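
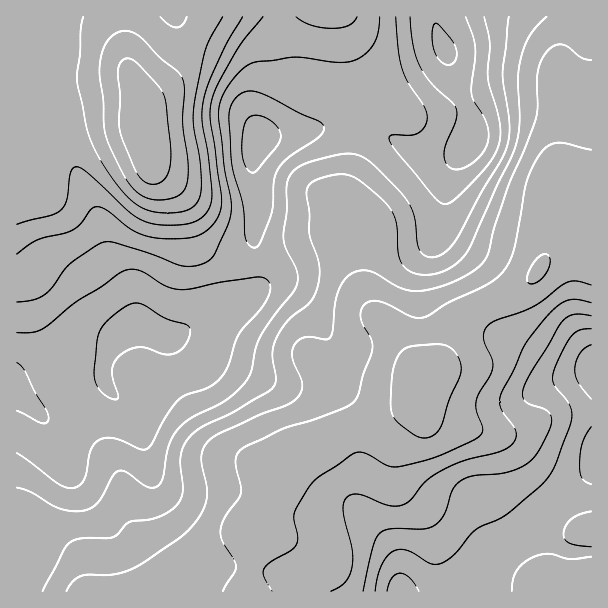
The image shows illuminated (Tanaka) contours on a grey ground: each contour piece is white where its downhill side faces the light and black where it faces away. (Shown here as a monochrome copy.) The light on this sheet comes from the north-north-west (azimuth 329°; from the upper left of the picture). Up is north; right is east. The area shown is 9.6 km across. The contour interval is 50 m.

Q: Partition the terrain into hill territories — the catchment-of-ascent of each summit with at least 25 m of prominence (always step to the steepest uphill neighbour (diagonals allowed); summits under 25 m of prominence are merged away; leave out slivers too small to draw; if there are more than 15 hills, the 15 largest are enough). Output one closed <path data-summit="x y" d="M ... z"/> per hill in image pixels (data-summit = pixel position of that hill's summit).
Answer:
<path data-summit="429 374" d="M360 122l-25 0-33 11-36 3-7 4-6 16 0 21 5 20-4 49 6 23-1 15-11 14-38 14-28 20-13 6 14 2 39 22 35 14 22 6 15-2 18-7 16-14 2-5-5 20 19 34 14 44-2 51 10 15 25 28 7 18 4 27 68 1 14-29 11-13 26-18 36-34 35-27 0-102-23-1-12-2-30-20-32-15-14-17-18-39-18-23-7-15 6-25 4-35 14-25-9 2-33-2-18-7-19-13z"/><path data-summit="144 134" d="M434 16l-417 0-1 376 25 23 16 0 23-12 24-19-1-19 3-11 10-18 10-8 9-3 33 13 14-6 28-20 14-6 15-4 9-4 8-8 4-12 0-9-6-23 4-49-5-20 0-21 8-18 41-5 33-11 25 0 11 4 31 19 18 7 33 2 11-4 8-12 0-16-16-38-10-33-8-18z"/><path data-summit="254 536" d="M135 325l-9 3-14 14-9 23 0 15 6 10 23 21 10 24 10 47 8 22 8 15 20 29 16 16 78 10 15 6 17 12 87 0-1-19-4-18-5-9-25-28-10-15 2-51-14-44-19-34 3-14-11 10-14 8-16 4-17-2-48-18-39-22-18-2-19-10z"/><path data-summit="539 270" d="M591 16l-157 1 4 16 8 18 10 33 16 38 0 16-15 20-9 19-4 35-6 21 1 9 24 33 18 39 14 17 32 15 21 15 21 7 23 0z"/><path data-summit="536 585" d="M591 472l-34 26-36 34-26 18-11 13-14 28 121 1z"/>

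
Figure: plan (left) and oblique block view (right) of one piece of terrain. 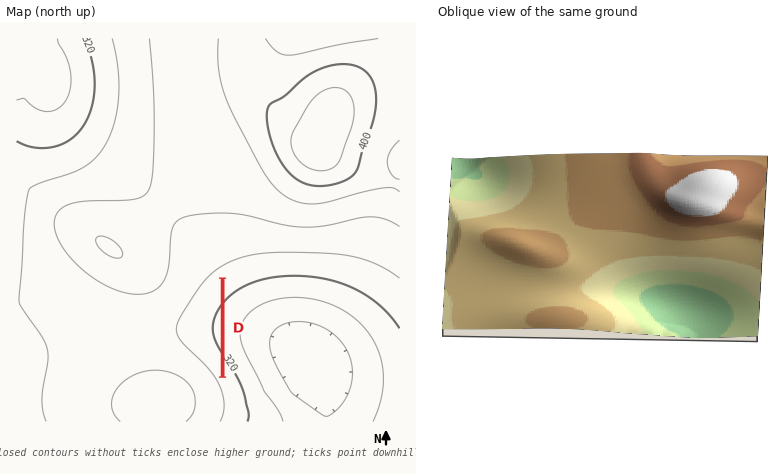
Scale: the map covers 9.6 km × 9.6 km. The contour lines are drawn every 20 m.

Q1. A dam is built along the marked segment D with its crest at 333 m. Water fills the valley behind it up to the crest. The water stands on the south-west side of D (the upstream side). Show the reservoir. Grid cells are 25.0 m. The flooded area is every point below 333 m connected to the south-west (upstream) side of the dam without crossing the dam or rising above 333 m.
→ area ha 104.7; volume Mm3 7.36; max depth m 18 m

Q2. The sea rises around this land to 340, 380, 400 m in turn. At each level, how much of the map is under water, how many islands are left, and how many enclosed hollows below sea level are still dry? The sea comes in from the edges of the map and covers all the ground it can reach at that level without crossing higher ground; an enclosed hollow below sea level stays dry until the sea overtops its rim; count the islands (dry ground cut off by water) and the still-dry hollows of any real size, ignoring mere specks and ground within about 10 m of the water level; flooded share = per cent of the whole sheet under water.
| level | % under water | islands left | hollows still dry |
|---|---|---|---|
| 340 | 34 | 0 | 0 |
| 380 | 83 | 0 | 0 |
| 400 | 93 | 1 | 0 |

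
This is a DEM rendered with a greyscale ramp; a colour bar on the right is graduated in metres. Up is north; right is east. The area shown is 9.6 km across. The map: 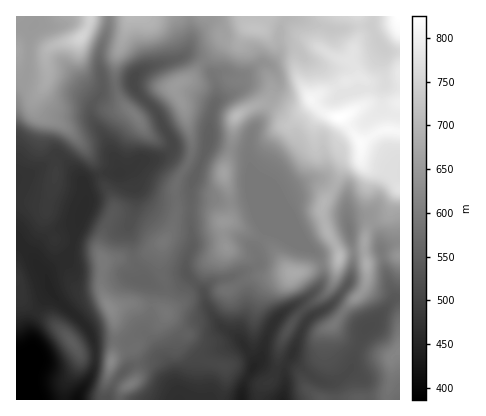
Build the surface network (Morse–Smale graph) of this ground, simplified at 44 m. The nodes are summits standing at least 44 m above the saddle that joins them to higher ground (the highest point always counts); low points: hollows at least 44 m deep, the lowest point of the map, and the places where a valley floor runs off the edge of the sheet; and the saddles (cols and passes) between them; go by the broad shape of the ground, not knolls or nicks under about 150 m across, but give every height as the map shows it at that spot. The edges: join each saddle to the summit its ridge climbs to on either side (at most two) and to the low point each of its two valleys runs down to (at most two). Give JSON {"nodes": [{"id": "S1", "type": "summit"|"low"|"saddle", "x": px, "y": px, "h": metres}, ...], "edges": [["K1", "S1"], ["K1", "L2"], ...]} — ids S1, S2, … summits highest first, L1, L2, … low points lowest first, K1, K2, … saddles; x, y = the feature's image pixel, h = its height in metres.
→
{"nodes": [
{"id": "S1", "type": "summit", "x": 398, "y": 16, "h": 825},
{"id": "S2", "type": "summit", "x": 340, "y": 118, "h": 824},
{"id": "S3", "type": "summit", "x": 82, "y": 38, "h": 752},
{"id": "S4", "type": "summit", "x": 340, "y": 258, "h": 708},
{"id": "S5", "type": "summit", "x": 132, "y": 16, "h": 704},
{"id": "S6", "type": "summit", "x": 368, "y": 278, "h": 662},
{"id": "S7", "type": "summit", "x": 110, "y": 308, "h": 624},
{"id": "S8", "type": "summit", "x": 72, "y": 342, "h": 547},
{"id": "L1", "type": "low", "x": 26, "y": 376, "h": 386},
{"id": "L2", "type": "low", "x": 242, "y": 400, "h": 433},
{"id": "K1", "type": "saddle", "x": 354, "y": 252, "h": 619},
{"id": "K2", "type": "saddle", "x": 360, "y": 280, "h": 618},
{"id": "K3", "type": "saddle", "x": 322, "y": 264, "h": 611},
{"id": "K4", "type": "saddle", "x": 382, "y": 256, "h": 601},
{"id": "K5", "type": "saddle", "x": 262, "y": 238, "h": 598},
{"id": "K6", "type": "saddle", "x": 190, "y": 208, "h": 559},
{"id": "K7", "type": "saddle", "x": 158, "y": 128, "h": 526},
{"id": "K8", "type": "saddle", "x": 96, "y": 356, "h": 464}],
"edges": [["K1", "S2"], ["K1", "L1"], ["K1", "L2"], ["K2", "S4"], ["K2", "S6"], ["K2", "L2"], ["K3", "S4"], ["K3", "L1"], ["K3", "L2"], ["K4", "S2"], ["K4", "L1"], ["K4", "L2"], ["K5", "S4"], ["K5", "L1"], ["K5", "L2"], ["K6", "S7"], ["K6", "L1"], ["K6", "L2"], ["K7", "S3"], ["K7", "S5"], ["K7", "L1"], ["K8", "S7"], ["K8", "S8"], ["K8", "L1"]]}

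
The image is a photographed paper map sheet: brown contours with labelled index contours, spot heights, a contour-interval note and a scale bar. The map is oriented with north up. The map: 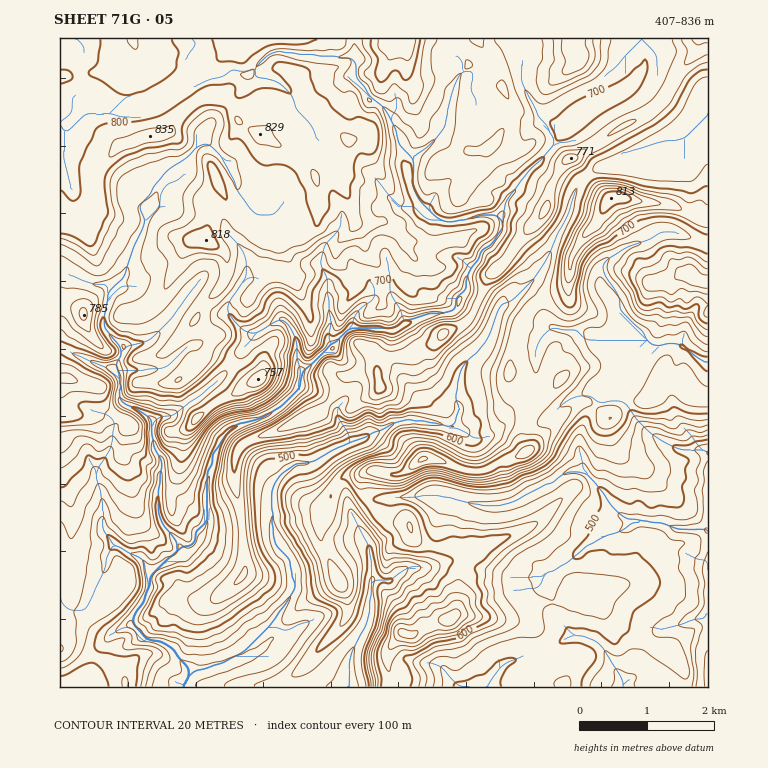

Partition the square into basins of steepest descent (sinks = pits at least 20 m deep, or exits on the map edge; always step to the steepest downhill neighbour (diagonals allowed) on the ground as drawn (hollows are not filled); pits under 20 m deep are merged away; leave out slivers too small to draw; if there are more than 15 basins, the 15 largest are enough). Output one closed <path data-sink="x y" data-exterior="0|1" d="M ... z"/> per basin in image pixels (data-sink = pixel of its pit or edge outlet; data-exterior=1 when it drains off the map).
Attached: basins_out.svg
<path data-sink="184 687" data-exterior="1" d="M697 38l-637 1 0 648 331 0 0-14-4-7 2-17 13-16 10 2 12-8 18-7 7 0 6-6 5-41 12-20-9-4-31-2-17-7-8-17-19-5-19-14-5-10 0-17 6-6 30 3 22-15 20 2 26 10 15 0 15-8 19-5 9-6-3-22 8-26-22-28 9-46 8-17 11-11 30-13 5-32 10-18 13-14 14-25-15-15-21-27 48-32 31-15 13-13 15-28 17-19z"/><path data-sink="706 641" data-exterior="0" d="M677 385l-17 0-6 9-7 6-20 2-17 17-19-16-13 0-7 4-44 45-19 9-10 2-15 8-15 0-26-10-20-2-22 15-13 0-9-3-8 0-5 3-1 20 5 10 19 14 19 5 8 17 17 7 31 2 9 4-12 20-5 41-6 6-7 0-18 7-12 8-10-2-13 16-2 17 4 7 1 14 170 0 1-2-24-39-5-15-17-10-21-2 16-3 25-13 13 0 29-10 14 1 6 6 5 12 11 11 37 24 22 10 9 11 3 19 22 0 0-288-11-2z"/><path data-sink="708 362" data-exterior="1" d="M623 197l-10 0-6 4-12 24-17 19-8 18 0 14-3 13-30 13-11 11-7 12-8 34-2 17 22 28-8 26 0 8 4 14 44-45 7-4 13 0 19 16 13-16 9-3 6 2 9-2 7-6 6-9 17 0 20 12 11 1 0-115-7-1-11-8 15-22 3-30-39-18-37-3z"/><path data-sink="708 114" data-exterior="1" d="M708 38l-10 1-1 12-17 19-15 28-13 13-31 15-48 32 21 27 16 14 13-2 9 4 37 3 32 15 7 1z"/><path data-sink="623 687" data-exterior="1" d="M581 593l-10 1-21 9-13 0-25 13-16 3 21 2 17 10 12 28 18 28 121 0-2-19-9-11-22-10-37-24-11-11-5-12-6-6z"/>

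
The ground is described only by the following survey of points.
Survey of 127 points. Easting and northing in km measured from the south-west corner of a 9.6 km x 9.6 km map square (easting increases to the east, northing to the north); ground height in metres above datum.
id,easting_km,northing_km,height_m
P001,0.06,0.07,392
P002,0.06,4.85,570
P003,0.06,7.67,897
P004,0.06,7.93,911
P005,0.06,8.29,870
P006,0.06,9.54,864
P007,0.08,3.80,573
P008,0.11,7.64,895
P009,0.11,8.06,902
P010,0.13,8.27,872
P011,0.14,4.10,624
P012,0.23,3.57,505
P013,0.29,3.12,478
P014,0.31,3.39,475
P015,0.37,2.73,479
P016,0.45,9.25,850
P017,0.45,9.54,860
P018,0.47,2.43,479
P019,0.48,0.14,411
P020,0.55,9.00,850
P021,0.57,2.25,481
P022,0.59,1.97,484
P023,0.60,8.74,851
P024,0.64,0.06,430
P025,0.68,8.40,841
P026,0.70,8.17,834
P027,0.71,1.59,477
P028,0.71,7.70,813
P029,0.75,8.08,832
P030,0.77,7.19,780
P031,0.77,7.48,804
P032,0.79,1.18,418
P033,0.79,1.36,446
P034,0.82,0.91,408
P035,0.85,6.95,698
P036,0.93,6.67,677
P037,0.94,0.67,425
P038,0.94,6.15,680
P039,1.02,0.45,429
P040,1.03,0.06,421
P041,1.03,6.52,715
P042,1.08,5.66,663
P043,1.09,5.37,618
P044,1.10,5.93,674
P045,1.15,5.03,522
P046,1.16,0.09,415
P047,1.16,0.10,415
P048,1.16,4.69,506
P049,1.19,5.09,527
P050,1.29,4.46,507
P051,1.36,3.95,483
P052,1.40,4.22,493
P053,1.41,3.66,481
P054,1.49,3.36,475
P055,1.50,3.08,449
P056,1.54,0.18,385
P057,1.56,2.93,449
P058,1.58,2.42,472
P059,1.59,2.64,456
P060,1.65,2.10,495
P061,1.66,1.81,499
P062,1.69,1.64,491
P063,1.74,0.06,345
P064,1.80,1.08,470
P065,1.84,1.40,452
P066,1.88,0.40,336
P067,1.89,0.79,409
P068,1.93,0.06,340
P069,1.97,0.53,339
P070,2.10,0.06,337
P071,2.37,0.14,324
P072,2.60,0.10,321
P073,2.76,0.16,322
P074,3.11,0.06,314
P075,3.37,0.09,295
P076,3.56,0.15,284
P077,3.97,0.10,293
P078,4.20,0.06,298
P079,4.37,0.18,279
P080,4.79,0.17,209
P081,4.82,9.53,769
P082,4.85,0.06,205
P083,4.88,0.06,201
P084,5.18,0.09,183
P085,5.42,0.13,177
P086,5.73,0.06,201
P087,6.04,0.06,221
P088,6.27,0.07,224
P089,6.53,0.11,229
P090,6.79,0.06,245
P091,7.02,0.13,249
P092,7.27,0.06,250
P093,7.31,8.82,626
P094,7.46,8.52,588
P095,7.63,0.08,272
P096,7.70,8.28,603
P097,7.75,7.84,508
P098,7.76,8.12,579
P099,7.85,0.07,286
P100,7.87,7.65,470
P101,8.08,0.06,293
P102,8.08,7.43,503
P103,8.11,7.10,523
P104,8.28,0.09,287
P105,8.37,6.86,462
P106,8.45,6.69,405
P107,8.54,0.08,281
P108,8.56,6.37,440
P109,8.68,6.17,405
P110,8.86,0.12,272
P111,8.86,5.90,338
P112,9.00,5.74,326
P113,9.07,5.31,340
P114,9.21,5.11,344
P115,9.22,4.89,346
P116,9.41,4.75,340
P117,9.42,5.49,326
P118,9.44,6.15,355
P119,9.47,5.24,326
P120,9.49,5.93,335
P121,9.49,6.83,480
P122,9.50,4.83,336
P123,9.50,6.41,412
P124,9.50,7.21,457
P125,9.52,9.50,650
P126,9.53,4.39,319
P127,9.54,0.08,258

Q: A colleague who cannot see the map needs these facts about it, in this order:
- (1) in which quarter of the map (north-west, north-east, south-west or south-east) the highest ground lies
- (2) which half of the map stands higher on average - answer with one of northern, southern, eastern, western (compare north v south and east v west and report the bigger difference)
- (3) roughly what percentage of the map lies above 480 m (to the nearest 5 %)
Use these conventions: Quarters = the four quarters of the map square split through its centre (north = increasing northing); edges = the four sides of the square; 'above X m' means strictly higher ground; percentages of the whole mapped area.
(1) Look to the north-west quarter for the highest ground.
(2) Taken as a whole, the northern half is higher than the southern.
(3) About 50 % of the map lies above 480 m.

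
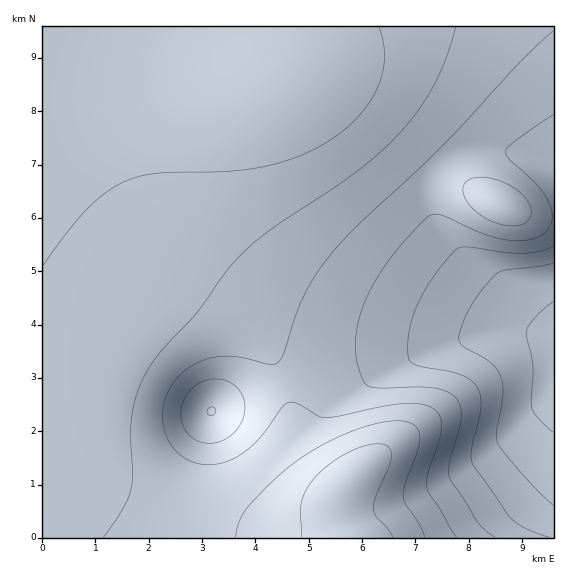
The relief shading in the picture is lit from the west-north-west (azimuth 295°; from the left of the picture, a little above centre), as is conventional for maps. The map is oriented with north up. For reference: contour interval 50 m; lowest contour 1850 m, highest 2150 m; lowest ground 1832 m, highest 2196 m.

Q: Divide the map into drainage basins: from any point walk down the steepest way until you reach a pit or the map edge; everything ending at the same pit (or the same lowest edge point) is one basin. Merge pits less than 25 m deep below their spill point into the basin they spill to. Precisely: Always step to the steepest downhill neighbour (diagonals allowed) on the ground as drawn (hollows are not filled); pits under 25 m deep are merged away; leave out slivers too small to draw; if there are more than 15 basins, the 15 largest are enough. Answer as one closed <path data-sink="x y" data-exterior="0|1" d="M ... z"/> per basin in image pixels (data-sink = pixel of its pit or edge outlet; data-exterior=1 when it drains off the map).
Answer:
<path data-sink="553 373" data-exterior="1" d="M279 26l-236 0-1 105 31 29 52 64 24 26 38 31 50 34 28 29 16 28 5 15 5 24 3 29 7 15 23 26 8 5 11 2-4 8-1 13 7 29 208 0 1-321-22-2-19-5-41-21-28-22-53-50-34-23-22-11-19-5-21-1-12 2z"/><path data-sink="212 411" data-exterior="0" d="M43 131l-1 318 10 9 55 35 38 18 24 8 103 19 72 0-6-29 1-13 4-8-11-2-8-5-23-26-7-15-3-29-5-24-5-15-16-28-28-29-50-34-38-31-24-26-52-64z"/><path data-sink="553 171" data-exterior="1" d="M553 26l-273 0 2 53 13-2 21 1 19 5 22 11 34 23 53 50 28 22 41 21 19 5 21 2z"/>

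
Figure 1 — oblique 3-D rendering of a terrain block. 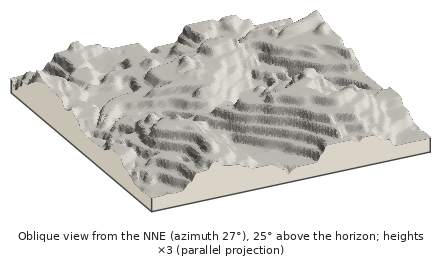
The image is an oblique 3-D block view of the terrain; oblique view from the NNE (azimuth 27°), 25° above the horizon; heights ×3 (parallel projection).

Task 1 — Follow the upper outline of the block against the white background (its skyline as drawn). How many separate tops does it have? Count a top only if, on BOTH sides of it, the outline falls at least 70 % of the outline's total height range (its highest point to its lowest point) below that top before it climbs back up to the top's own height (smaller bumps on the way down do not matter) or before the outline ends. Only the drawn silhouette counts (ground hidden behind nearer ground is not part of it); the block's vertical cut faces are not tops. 0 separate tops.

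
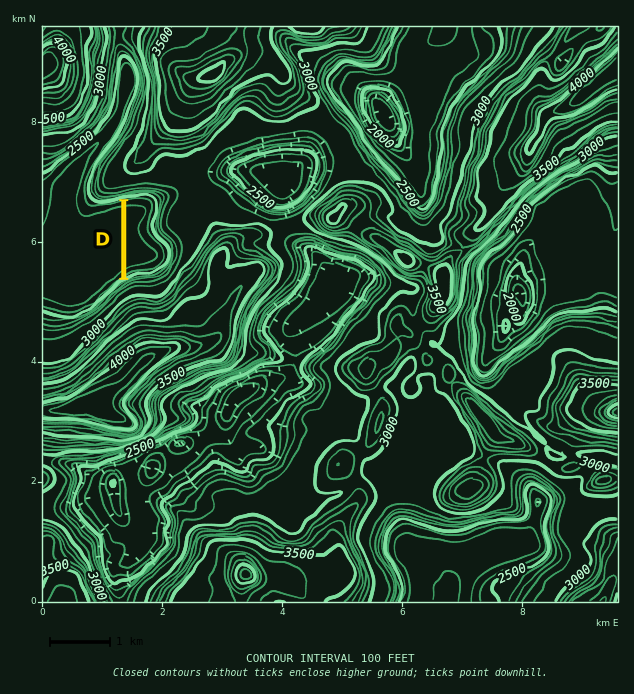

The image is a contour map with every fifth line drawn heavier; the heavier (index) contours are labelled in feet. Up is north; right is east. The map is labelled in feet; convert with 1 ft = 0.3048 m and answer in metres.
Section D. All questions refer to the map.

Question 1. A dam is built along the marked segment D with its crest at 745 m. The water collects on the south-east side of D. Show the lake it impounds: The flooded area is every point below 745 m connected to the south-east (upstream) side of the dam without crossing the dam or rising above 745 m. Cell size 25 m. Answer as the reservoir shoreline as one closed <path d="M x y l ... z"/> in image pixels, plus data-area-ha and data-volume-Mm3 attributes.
<path d="M146 197l-12 0-1 1-7 1 1 77 12-4 13-2 6-2 8-10 0-8-1-3-11-9-2-6-2-7 4-14 0-7-3-6-5-1z" data-area-ha="64" data-volume-Mm3="24.22"/>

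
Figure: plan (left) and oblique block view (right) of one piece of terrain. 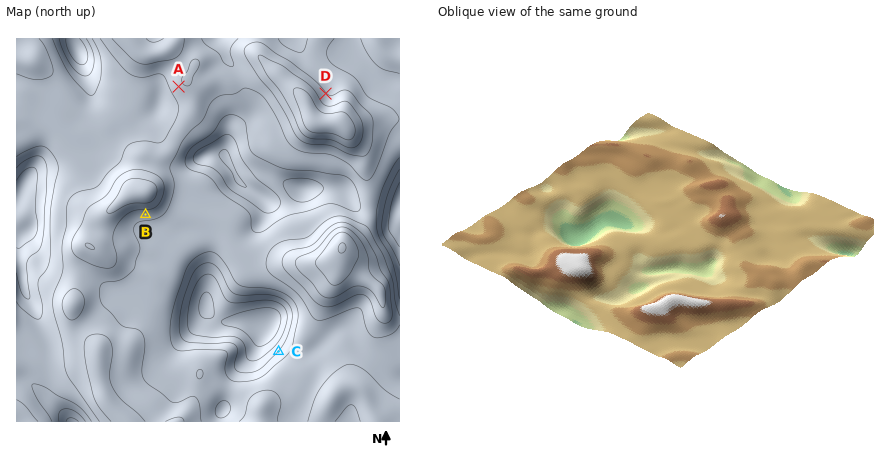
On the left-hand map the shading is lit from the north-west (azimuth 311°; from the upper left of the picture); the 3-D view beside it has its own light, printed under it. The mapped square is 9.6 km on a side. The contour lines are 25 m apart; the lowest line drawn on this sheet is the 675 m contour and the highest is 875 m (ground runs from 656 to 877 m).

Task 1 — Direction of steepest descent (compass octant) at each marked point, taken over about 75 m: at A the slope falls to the SW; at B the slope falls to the S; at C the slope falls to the NW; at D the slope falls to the NE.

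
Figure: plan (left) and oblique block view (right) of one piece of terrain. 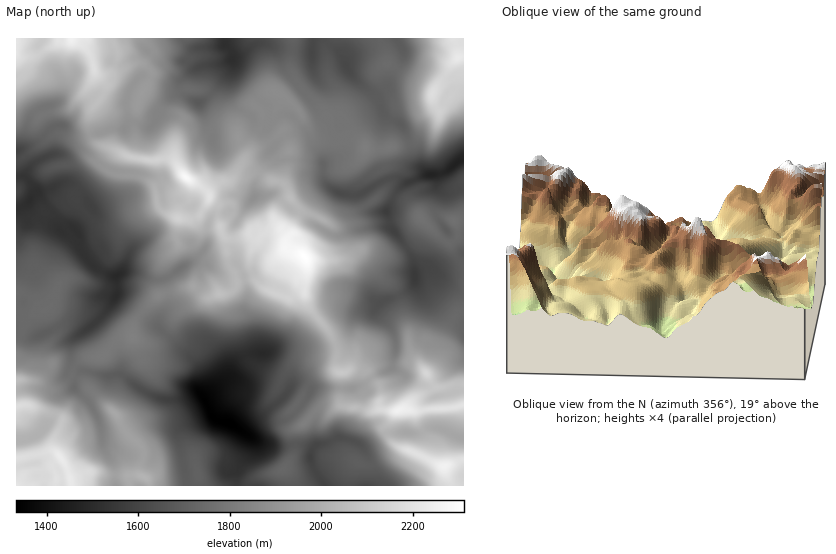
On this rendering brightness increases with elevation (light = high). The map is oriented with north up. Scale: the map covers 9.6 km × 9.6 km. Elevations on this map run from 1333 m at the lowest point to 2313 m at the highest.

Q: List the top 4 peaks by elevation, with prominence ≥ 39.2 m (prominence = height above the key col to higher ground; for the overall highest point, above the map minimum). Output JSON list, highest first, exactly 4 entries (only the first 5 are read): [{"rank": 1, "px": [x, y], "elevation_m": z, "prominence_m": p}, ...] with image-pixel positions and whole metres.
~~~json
[{"rank": 1, "px": [305, 257], "elevation_m": 2313, "prominence_m": 980}, {"rank": 2, "px": [186, 177], "elevation_m": 2292, "prominence_m": 233}, {"rank": 3, "px": [398, 411], "elevation_m": 2261, "prominence_m": 296}, {"rank": 4, "px": [445, 466], "elevation_m": 2259, "prominence_m": 246}]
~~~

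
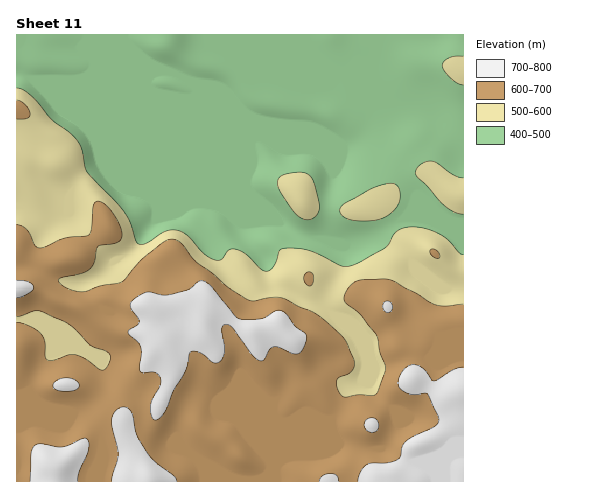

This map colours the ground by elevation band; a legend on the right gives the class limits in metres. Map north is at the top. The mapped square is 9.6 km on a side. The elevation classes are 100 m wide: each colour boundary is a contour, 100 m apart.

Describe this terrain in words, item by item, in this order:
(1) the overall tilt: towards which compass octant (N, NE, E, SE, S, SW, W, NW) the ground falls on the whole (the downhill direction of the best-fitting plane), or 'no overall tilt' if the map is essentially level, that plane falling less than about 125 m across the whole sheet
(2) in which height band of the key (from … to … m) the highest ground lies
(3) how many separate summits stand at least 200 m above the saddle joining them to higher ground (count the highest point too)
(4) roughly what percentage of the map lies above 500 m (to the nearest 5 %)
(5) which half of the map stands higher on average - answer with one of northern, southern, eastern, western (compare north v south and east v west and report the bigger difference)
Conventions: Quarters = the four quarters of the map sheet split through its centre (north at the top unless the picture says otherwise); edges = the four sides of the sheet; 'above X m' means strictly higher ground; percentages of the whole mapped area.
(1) The general tilt is down to the north (the land rises towards the south).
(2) Between 700 and 800 m: that is the band holding the highest ground.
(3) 1 summit rises at least 200 m above its surroundings.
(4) About 60 % of the map lies above 500 m.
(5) The southern half stands higher on average than the northern half.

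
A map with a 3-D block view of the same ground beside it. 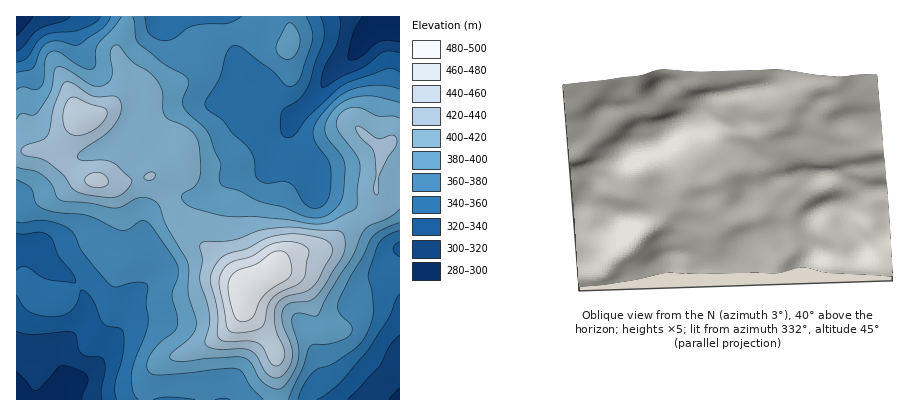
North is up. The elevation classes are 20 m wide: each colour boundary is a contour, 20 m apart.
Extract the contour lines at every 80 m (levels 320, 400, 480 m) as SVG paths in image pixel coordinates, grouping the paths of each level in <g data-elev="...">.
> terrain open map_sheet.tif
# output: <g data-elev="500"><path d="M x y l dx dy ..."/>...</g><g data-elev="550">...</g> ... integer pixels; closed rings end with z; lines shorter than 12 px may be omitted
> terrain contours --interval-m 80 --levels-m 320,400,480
<g data-elev="320"><path d="M348 400l30-33 12-21 10-11"/><path d="M16 331l14 3 36-3 8 2 2 3 2 12 4 5 6 3 12 1 4 4 1 9-4 20 1 10"/><path d="M400 53l-10-2-8 1-18 15-22 10-16 9-4 2-1-6 2-12 12-22 3-8 3-16-2-8"/><path d="M70 16l-5 4-27 10-6 5-10 12-6 4"/></g><g data-elev="400"><path d="M16 167l18 4 8 4 10 9 5 14 7 3 24 2 26 5 8-1 18-10 10 1 6 4 4 6 7 20 21 34 1 8-1 24 8 28 0 6-3 6-21 18-2 4 0 2 4 3 8 0 28-3 34-1 7 5 11 20 8 5 6 2 6-1 4-5 8-13 4-10 0-14-6-24 1-6 5-3 16 3 4-1 10-21 24-38 12-26 6-5 21-9 9-7"/><path d="M400 118l-8-2-14 0-14-7-8-2-8 2-8 5-3 8 1 7 18 25 4 10-3 42-3 4-22 11-14 3-60-7-34-1-29-8-10-4-3-6 0-4 13-9 5-9 0-16-3-20-3-6-6-6-18-8-4-3-3-7-1-18-4-10-8-10-18-11-14-16-4 1-3 4 1 24-1 6-4 4-7 2-8 0-26-17-8-2-4 3-4 22-12 19-6 4-10-1-6 5"/></g><g data-elev="480"><path d="M241 322l5-1 6-3 12-22 26-20 2-4-1-8-2-8-4-4-5-1-8 1-14 11-20 7-7 6-3 10 2 14 4 16 4 4z"/></g>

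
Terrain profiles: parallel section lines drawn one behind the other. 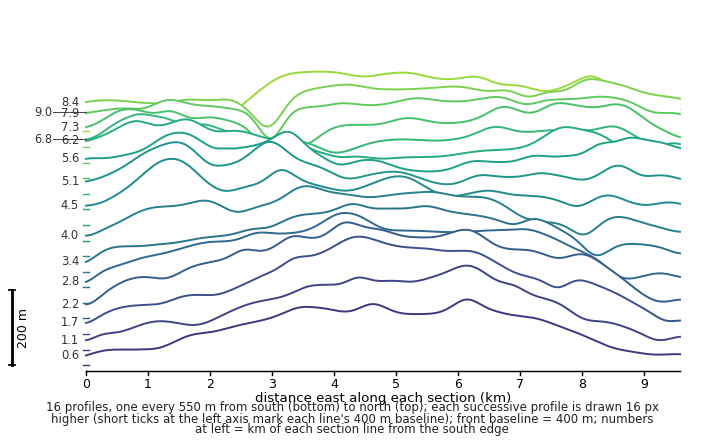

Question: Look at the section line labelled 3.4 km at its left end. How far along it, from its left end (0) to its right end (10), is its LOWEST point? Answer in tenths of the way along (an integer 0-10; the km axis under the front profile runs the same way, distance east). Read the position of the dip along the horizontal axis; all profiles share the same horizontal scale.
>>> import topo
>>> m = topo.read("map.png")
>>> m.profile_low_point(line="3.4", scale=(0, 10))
0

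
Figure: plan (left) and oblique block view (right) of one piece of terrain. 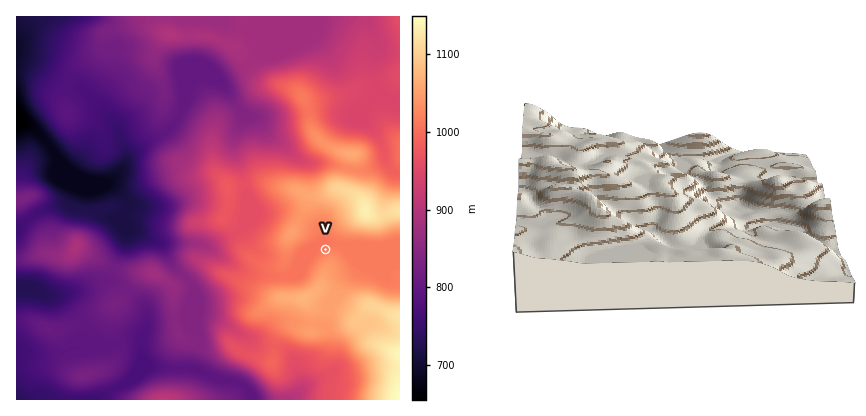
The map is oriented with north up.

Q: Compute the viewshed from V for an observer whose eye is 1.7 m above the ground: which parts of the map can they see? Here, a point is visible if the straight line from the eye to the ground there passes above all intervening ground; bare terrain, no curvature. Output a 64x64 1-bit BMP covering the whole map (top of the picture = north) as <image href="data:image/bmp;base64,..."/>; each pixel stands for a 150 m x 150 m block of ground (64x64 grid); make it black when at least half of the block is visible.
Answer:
<image width="64" height="64" href="data:image/bmp;base64,Qk0+AgAAAAAAAD4AAAAoAAAAQAAAAEAAAAABAAEAAAAAAAACAAATCwAAEwsAAAIAAAAAAAAA////AAAAAAAAAAAAAAAAAAAAAAAAAAAAAAAAAAAAAAAAAAAAAAAAAAAAAAAAAAAAAAAAAAAAAAAAAAAAAAAAAAAAAAAAAAAAAAAAAAAAAAAAAAAAAAAAAAAAAAAAAAAAAAAAAAAAAAAAAAAAAAAAAAAAAAAAAAAAAAAAAAAAAAAAAAAAAAAAAAAAAAAAAAAAAAAAAAAPAAAAAAAAAD4AAAAAAAAAfAAAAAAAAAAMAAAAAAAAAAYAAAAAAAAABwAAAAAAAAAHkAAAAAAAAAf4AAAAAAAAB/gAAAAAAAAH/wAAAAAAAAP/+AAAAAAAAf/wAAAAAAAB/+AAAAAAAAD/wAAAAAAAAP+AAAAAAAAA/wAAAAAAAAA/AAAAAAAAAAwAAAAAAAAAAAAAAAAAAAAAAAAAAAAAAAAAAAAAAAAAAAAAAAAAAAAAAAAAAAAAAAAAAAAAAAAAAAAAAAAAAAAAAAAAAAAAAAAAAAAAAAAAAAAAAAAAAAAAAAAAAAAAAAAAAAAAAAAAAAAAAAAAAAAAAAAAAAAAAAAAAAAAAAAAAAAAAAAAAAAAAAAAAAAAAAAAAAAAAAAAAAAAAAAAAAAAAAAAAAAAAAAAAAAAAAAAAAAAAAAAAAAAAAAAAAAAAAAAAAAAAAAAAAAAAAAAAAAAAAAAAAAAAAAAAAAAAAAAAAAAAAAAAAAAAA=="/>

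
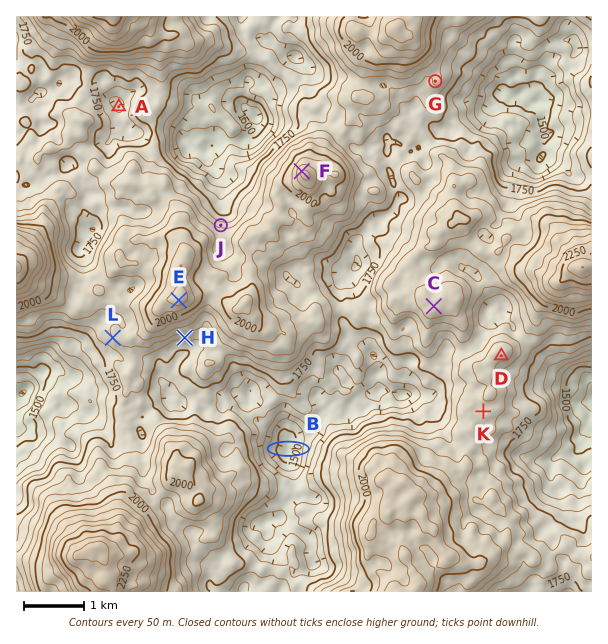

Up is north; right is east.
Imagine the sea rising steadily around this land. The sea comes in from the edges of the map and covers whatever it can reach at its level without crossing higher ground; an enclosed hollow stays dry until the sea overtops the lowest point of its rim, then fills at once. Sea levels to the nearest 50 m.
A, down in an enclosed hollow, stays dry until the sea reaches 1750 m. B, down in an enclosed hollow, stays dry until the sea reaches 1700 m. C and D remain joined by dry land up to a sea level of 1850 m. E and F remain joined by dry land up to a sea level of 1950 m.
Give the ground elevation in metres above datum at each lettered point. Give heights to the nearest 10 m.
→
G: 1860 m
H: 1830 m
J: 1830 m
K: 1880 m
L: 1850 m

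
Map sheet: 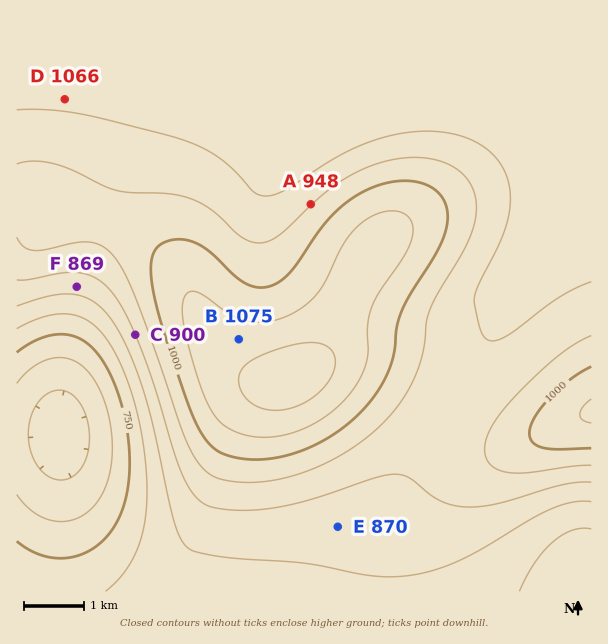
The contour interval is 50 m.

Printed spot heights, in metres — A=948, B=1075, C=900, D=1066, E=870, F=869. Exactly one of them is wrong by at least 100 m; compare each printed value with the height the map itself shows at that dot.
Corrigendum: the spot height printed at D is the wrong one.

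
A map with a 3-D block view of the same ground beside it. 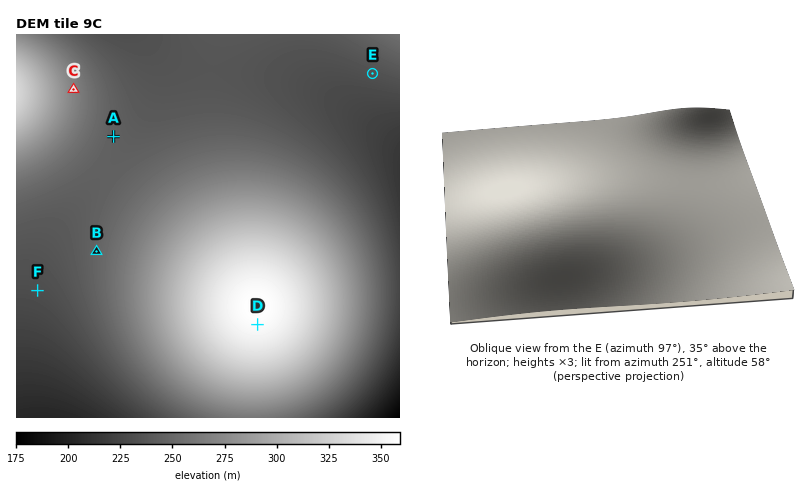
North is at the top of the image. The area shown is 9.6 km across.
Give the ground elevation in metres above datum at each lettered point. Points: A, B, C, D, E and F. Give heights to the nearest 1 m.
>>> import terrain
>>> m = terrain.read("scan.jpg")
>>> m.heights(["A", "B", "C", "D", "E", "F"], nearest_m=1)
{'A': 245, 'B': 247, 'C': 269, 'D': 356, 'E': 233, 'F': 231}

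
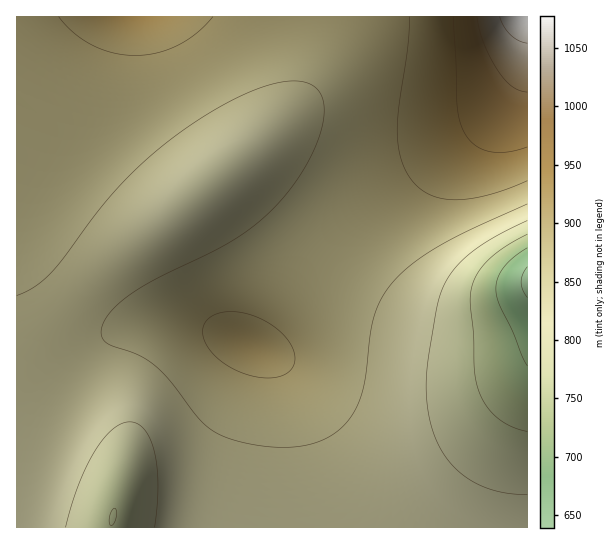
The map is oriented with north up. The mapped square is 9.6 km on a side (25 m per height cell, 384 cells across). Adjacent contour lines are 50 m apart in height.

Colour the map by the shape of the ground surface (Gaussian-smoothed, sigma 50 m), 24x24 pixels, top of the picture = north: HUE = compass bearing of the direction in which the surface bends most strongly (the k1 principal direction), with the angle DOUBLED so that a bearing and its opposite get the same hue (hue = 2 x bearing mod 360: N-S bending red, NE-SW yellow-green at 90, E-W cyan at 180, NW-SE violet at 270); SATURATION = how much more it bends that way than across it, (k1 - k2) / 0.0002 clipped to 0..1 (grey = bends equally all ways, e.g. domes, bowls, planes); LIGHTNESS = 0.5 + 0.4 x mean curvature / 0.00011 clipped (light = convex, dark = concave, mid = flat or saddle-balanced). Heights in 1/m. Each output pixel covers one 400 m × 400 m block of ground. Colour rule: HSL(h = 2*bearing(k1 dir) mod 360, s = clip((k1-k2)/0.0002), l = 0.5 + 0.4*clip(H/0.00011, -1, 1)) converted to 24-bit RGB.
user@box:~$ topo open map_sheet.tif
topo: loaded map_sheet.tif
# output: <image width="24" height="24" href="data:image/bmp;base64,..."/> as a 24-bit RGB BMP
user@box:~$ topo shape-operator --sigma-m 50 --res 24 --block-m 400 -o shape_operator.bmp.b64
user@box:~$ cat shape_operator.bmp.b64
<image width="24" height="24" href="data:image/bmp;base64,Qk32BgAAAAAAADYAAAAoAAAAGAAAABgAAAABABgAAAAAAMAGAAATCwAAEwsAAAAAAAAAAAAAoJR7zbZ9zb1xLlhoABYzJTZdyZ5u1K99p5R5iYR7goF8goJ8gYN7gIR7fYZ6eoh5eIp8d42Ado+GdZGOdJCTc4qVc4KXc3qYmo18x6l82K94R0x8AhUxESxFtaxj17x7sJ13jYZ5hIB6g4J5g4R5gYZ4foh3eot2dY52c5F8cpODcJWLbpeVbo+YbYWZbnqakod8vJt72aN8n1NsBhQ1CCQ7c6VS1Md2taV1kYd2hYB2hYF1hoZ0hIlzgIxzeo9ycpJxb5V2bZd9a5iFaJmQZpeZZoqZZ3yajIJ9ro960pV7ul5xFxxgCCdFRJVfxstvt6lxlYdwiH1wh4Buioltho1tgJFteJVtcJdtbJlxaZp2ZZp9YpmFYJePX4+VYICUh39+oIV7xYh5w2h7RS2GDzBfPIx4qLxntKhsmYJnjHhljIBij5BihZVkeplocptsbZxtbJtwaJtxY5lzX5V3W5F+WY2HWYOLhH+ClH59tH15wW6DgEKhIDZ6PYSHjqlkrZtkm3ZakXFWlIZVjZxadaNiaqRucKF7c5x6cZlza5drZJVnXZBnV4prUoVxUYF6fn6Di36Eo3uBuHKLqFCwNzWPRmyGgZJppH5en2FRnnFSoKhgb7hucr2WdbKjeqGafZSHfpF5fJNvcpFmYoxeVoZcT39hSnpne4GDf32HlX2Mq3WUsF+xY0WiTVSRe3CKnmt8qXKLl664rNvRoOHihLfNeYywfXyYjICFj4p6j5Jyg5JrcI1lXohiVINoS39td4SAd4OGfnqMm3eeoWiue1C0WE6vaWitgoa9p7/c1e3zzebvmKPRjnG0mGmhl26KlHN3loJ0l5N1iZZ1c5d3apuOXJ2iUJCkdYV5cId/cIaKcnOUgGundV63XV/AcpDHjcLUod3YoM25rIqGplx7nlV5mVx3mGVymm9rnYZvoJ9xh6RxbKp4YbaiV7DDTpLOe4d3bol1ZYx9YpCRYn6fYnGwaX+7faG8ibarjq59ppVhnWRQlk9Qk1dhlF9qmGVpnnBopoVnr6RgoLlPbr04MbApI59EKJJtiIp7eItyY41sVZBzT5aIUpmgYZGnfJGgmYqIo35ypGldm15Zk11ekGNokWdul2huoGlnrnViv4lT0agyxMETbowAHzMAGjMAjYV+j495eJBrVpBcRI9ePY1pSY57Z4uLk3mLqHCFrWl+pmd4m2h1kmt2kG14lGx4n2l0sGNpxl9Z3WFE8F8XxWYAXUgAMDMAjYF/k4V8lZB2fpNlT41MNoNGMHtNQXteZX16mm+JsW6Rsm6PqG+Jm3CEk3CCk26Cm2uCq2eBwmOB22GB71yC+E158S5euSU5in+AlH9+m4J6nIpziJNhToVGLXU5J2s9OW9OYHdqmW2DsXCQs3KRp3KOm3GLlW+LmGyMomqOtWiSy2uc4XWv8ITH9o/f84/0hoCAj36Amnx+pHp4on5ykY9jTXxGKWs2IWI1MmpDWXZZlmx0rXCHr3KOpHKPmnCQl22TnGqVqGqXuG2bynal2IO34pLO553lgoCAiH6Ak32BoXqCq3eAp3J1j31oTHdMKWc7H2A0Lmo9WHlSknNqpnF9p3KKn3GRmW6XmGuaoWudrW+cunadxoChzIqpzZG2gYB/hH5+i31/l3uCpXmGsHeKq3OFj25zVHVeLmtGImU6L289Vn1PjoFpnHJ3nXOJmXCVkmyYlmydpnGisnmfvoKexYqexY+hgH9+gX59hXx7jHp8mHiApneIsHeQrHWTknKMWnt1N3NXKm9GNXdEVYFQh4lqj3R3knSMi2+Uim2YmHGgq3miuIKdwomaxI+ZgH19gXt6g3l3h3l0jXdzlnR1onaDq3iTqneejnGYXnqFQn1sNntXPn9RVINWdINsg3h9gHSKfm+RiXCYonWesXmRv32ExIqEgXl7g3R2hXFviHNpjHpmj4JnkoJul3l6oHyVonilhHGcYXeOTYaARIRpSYRhWYRla4FzcnyCcG6IfWuOmmaQrl9yw2xczJVlg3R8hmx0imJljmVZk3hTlZFThZRZfY9phot8kX2XkXegfnGdZXaUWIqMUIl5U4hwXYZyZoJ9aHKBc2CEklCCsT1X1l034bJKhW2AimF5klNonEtJpXJDqalCdaVGU5xQYpJ1coaOgHeWh3Wde3KbaneUYYiOWouDWoh8XYR+XW5+Y09/kDqPvS5v42VO7td/hWWIkVaMn0eBtD9gxmlEyMpMZcZGQrVmTaCJXoyTbXeQfXSUg3aXeXSVbnqRZ4WNX4qJWoSFUWd/Rz2BaSyYz0HN5LG68vDZ"/>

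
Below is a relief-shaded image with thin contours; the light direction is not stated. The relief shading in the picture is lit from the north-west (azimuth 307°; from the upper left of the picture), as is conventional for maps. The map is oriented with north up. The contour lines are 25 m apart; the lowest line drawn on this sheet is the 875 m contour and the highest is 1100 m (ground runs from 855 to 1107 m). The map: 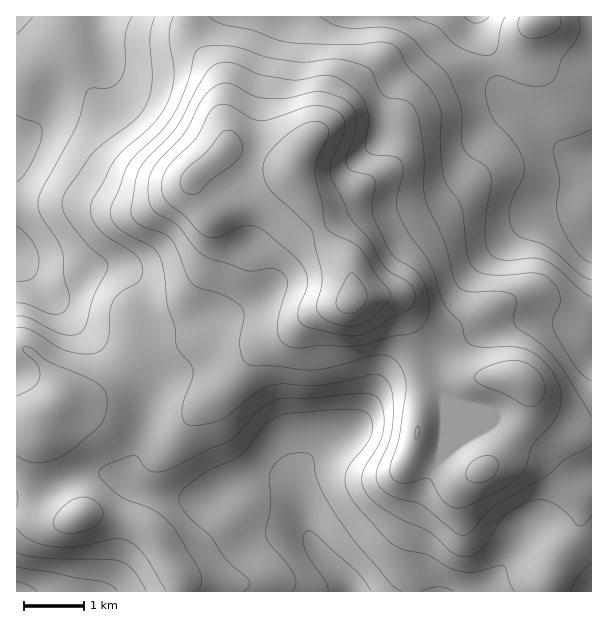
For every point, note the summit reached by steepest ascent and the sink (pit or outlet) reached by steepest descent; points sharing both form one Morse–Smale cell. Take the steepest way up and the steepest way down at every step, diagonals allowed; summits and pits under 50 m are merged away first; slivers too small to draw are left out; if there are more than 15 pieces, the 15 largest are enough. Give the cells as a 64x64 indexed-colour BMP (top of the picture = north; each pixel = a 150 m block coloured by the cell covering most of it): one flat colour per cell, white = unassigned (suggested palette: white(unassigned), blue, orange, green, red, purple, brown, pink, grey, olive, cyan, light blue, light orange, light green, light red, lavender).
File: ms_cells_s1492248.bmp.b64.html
<image width="64" height="64" href="data:image/bmp;base64,Qk12CAAAAAAAAHYAAAAoAAAAQAAAAEAAAAABAAQAAAAAAAAIAAATCwAAEwsAABAAAAAAAAAA////ALR3HwAOf/8ALKAsACgn1gC9Z5QAS1aMAMJ34wB/f38AIr28AM++FwDox64AeLv/AIrfmACWmP8A1bDFAERERERERERERBERERERERERERERERERERERERERERERREREREREREREERERERERERERERERERERERERERERERFEREREREREREQREREREREREREREREREREREREREREREUREREREREREQRERERERERERERERERERERERERERERERRERERERERERBERERERERERERERERERERERERERERERFERERERERERBEREREREREREREREREREREREREREREREURERERERERBERERERERERERERERERERERERERERERERRERERERERBERERERERERERERERERERERERERERERERFEREREQREREREREREREREREREREREREREREREREREREUREREERERERERERERERERERERERERERERERERERERERREREERERERERERERERERERERERERERERERERERERERFEREQREREREREREREREREREREREREREREREREREREREUREQRERERERERERERERERERERERERERERERERERERERRERBERERERERERERERERERERERERERERERERERERERFEREEREREREREREREREREREREREREREREREREREREREUREERERERERERERERERERERERERERERERERERERERERREQRERERERERERERERERERERERERERERERERERERERFEQREREREREREREREREREREREREREREREREREREREREURBERERERERERERERERERERERERERERERERERERESIiERERERERERERERERERERERERERERERERERERERESIiIRERERERERERERERERERERERERERERERERERERESIiIhERExERERERERERERERERERERERERERERERERESIiIiERETMzMRERERERERERERERERERERERERERERERIiIiIRETMzMzERERERERERERERERERERERERERERERIiIiIhERMzMzMxEREREREREREREREREREREREREiIiIiIiIiERMzMzMzMRERERERERERERERERERERERIiIiIiIiIiIRMzMzMzMzERERERERERERERERERERERIiIiIiIiIiIjMzMzMzMzMzERERERERERERERERERERIiIiIiIiIiIiMzMzMzMzMzMzMzERETMRERERERERERIiIiIiIiIiIiIzMzMzMzMzMzMzMzMzMzMxERERERERIiIiIiIiIiIiIjMzMzMzMzMzMzMzMzMzMzMREREREREiIiIiIiIiIiIiMzMzMzMzMzMzMzMzMzMzMzMREREREiIiIiIiIiIiIiIzMzMzMzMzMzMzMzMzMzMzMzMxEREiIiIiIiIiIiIiIjMzMzMzMzMzMzMzMzMzMzMzMzIiIiIiIiIiIiIiIiIiMzMzMzMzMzMzMzMzMzMzMzMzMiIiIiIiIiIiIiIiIiIzMzMzMzMzMzMzMzMzMzMzMzMyIiIiIiIiIiIiIiIiIjMzMzMzMzMzMzMzMzMzMzMzMzIiIiIiIiIiIiIiIiIiMzMzMzMzMzMzMzMzMzMzMzMzIiIiIiIiIiIiIiIiIiIzMzMzMzMzMzMzMzMzMzMzMzIiIiIiIiIiIiIiIiIiIjMzMzMzMzMzMzMzMzMzMzMzIiIiIiIiIiIiIiIiIiIiMzMzMzMzMzMzMzMzMzMzMzMiIiIiIiIiIiIiIiIiIiIzMzMzMzMzMzMzMzMzMzMzMiIiIiIiIiIiIiIiIiIiIjMzMzMzMzMzMzMzMzMzMzMyIiIiIiIiIiIiIiIiIiIiMzMzMzMzMzMzMzVVMzMzMyIiIiIiIiIiIiIiIiIiIiIzMzMzMzMzMzMzVVVVUzMzIiIiIiIiIiIiIiIiIiIiIjMzMzMzMzMzMzNVVVVVUzIiIiIiIiIiIiIiIiIiIiIiMzMzMzMzMzMzM1VVVVVVMiIiIiIiIiIiIiIiIiIiIiIzMzMzMzMzMzMzNVVVVSIiIiIiIiIiIiIiIiIiIiIiIjMzMzMzMzMzMzMzNVIiIiIiIiIiIiIiIiIiIiIiIiIiMzMzMzMzMzMzMzMyIiIiIiIiIiIiIiIiIiIiIiIiIiIzMzMzMzMzMzMzMzIiIiIiIiIiIiIiIiIiIiIiIiIiIjMzMzMzMzMzMzMzMiIiIiIiIiIiIiIiIiIiIiIiIiIiMzMzMzMzMzMzMzMyIiIiIiIiIiIiIiIiIiIiIiIiIiIzMzMzMzMzMzMzMzIiIiIiIiIiIiIiIiIiIiIiIiIiIjMzMzMzMzMzMzMzMiIiIiIiIiIiIiIiIiIiIiIiIiIiMzMzMzMzMzMzMzMyIiIiIiIiIiIiIiIiIiIiIiIiIiIzMzMzMzMzMzMzMzIiIiIiIiIiIiIiIiIiIiIiIiIiIjMzMzMzMzMzMzMzIiIiIiIiIiIiIiIiIiIiIiIiIiIiMzMzMzMzMzMzMzMiIiIiIiIiIiIiIiIiIiIiIiIiIiIzMzMzMzMzMzMzMiIiIiIiIiIiIiIiIiIiIiIiIiIiIjMzMzMzMzMzMzMiIiIiIiIiIiIiIiIiIiIiIiIiIiIiMzMzMzMzMzMzMyIiIiIiIiIiIiIiIiIiIiIiIiIiIiIzMzMzMzMzMzMyIiIiIiIiIiIiIiIiIiIiIiIiIiIiIjMzMzMzMzMzMzIiIiIiIiIiIiIiIiIiIiIiIiIiIiIi"/>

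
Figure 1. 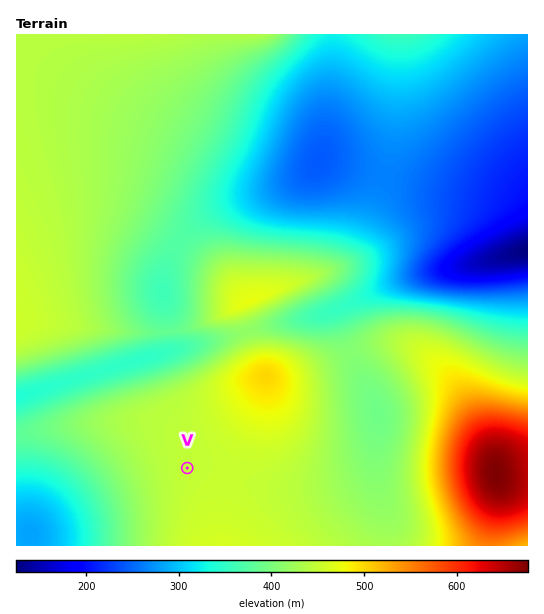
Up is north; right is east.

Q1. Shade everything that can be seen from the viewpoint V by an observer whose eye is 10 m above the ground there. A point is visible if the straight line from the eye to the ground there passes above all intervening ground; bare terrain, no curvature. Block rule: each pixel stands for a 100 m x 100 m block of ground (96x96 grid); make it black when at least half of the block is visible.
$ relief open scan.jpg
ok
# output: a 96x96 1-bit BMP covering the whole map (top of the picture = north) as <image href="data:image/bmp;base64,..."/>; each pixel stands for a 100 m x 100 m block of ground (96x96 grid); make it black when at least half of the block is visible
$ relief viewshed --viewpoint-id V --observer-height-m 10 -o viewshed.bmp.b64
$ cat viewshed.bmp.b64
<image width="96" height="96" href="data:image/bmp;base64,Qk2+BAAAAAAAAD4AAAAoAAAAYAAAAGAAAAABAAEAAAAAAIAEAAATCwAAEwsAAAIAAAAAAAAA////AAAAAAAAAAB/////AAD//gAAAAA////8AAB//wAAAAA////wAAA//wAAAAA////gAAA//wAAAAA///+AAAA//4AAAAAf//8AAAA//4AAAAAf//4AAAA//4AAAAAf//4AAAA//4AAAAA///wAAAA//4AAAAA///wAAAA//4AAAAA///wAAAA//4AAAAA///wAAAA//4AAAAB///wAAAA//4AAAAB///wAAAA//4AAAAD///4AAAA//4AAAAH///4AAAA//4AAAAP///8AAAA//4CAAA////8AAAA//4DAAD////8AAAAf/4D4A/////+AAAAf/4D///////+AAAAf/wD///////+AAAAP/wAAAP////+AAAAP/wAAAA////+AAAAP/gAAAAD///+AAAAP/gAAAAA///+AAAAH/AAAAAAH//8AAAAH/AAAAAAA//8AAAAH+AAAAAAAP/8AAAAH8AAAAAAAH/8AAAAH8AAAAAAAB/4AAAAH4AAAAAAAAPwAAAADwAAAAAAAAAAAAAADgADAAAAAAAAAAAABAADwAAAAAAAAAAAAAAD+AAAAAAAAAAAAAAD/gAAAAAAAAAAAAAD/8AAAAAAAAAAAAAD//AAAAAAAAAAAAAD//4AAAAAAAAAAAAD//8AAAAAAAAAAAAD//8AAAAAAAAAAAAD//8AAAAAAAAAAAAD//8AAA4AAAAAAAAD//8AAB+AAAAAAAAD//8AAB7AAAAAAAAD//8AAB4AAAAAAAAD//8AABwAAAAAAAAD//8AABAAAAAAAAAD//8AAAAAAAAAAAAD//8AAAAAAAAAAAAD//8AAAAAAAAAAAAD//+AAAAAAAAAAAAD//+AAAAAAAAAAAAD///AAAAAAAAAAAAD///AAAAAAAAAAAAD///gAAAAAAAAAAAD///wAAAAAAAAAAAD///wAAAAAAAAAAAD///4AAAAAAAAAAAD///8AAAAAAAAAAAD///8AAAAAAAAAAAD///+AAAAAAAAAAAD///+AAAAAAAAAAAD////AAAAAAAAAAAD////gAAAAAAAAAAD////gAAAAAAAAAAD////wAAAAAAAAAAD////wAAAAAAAAAAD////4AAAAAAAAAAD////4AAAAAAAAAAD////8AAAAAAAAAAD////8AAAAAAAAAAD////+AAAAAAAAAAD////+AAAAAAAAAAD/////AAAAAAAAAAD/////gAAAAAAAAAD/////gAAAAAAAAAD/////wAAAAAAAAAD/////wAAAAAAAAAD/////4AAAAAAAAAD/////4AAAAAAAAAD/////8AAAAAAAAAD/////8AAAAAAAAAD/////+AAAAAAAAAD//////AAAAAAAAAD//////AAAAAAAAAD//////gAAAAAAAAD//////wAAAAAAAAD//////wAAAAAAAAD//////4AAAAAAAAD//////8AAAAAAAAD//////+AAAAAAAAD///////AAAAAAAAD///////gAAAAAAAD///////4AAAAAAAA="/>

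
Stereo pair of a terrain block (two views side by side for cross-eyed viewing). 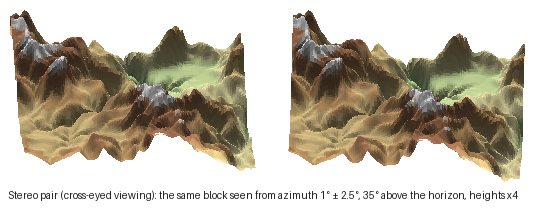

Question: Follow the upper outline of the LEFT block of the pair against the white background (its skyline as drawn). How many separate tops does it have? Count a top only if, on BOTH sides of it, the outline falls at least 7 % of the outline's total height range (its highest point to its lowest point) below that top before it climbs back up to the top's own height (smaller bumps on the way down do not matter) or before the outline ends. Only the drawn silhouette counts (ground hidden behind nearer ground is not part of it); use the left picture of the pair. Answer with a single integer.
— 2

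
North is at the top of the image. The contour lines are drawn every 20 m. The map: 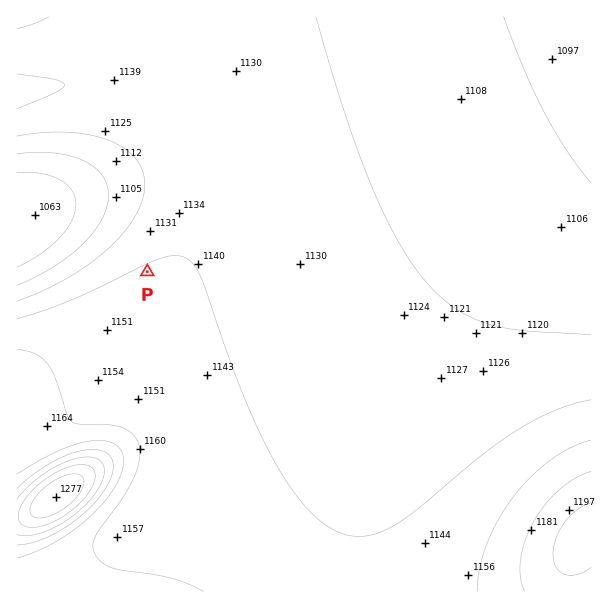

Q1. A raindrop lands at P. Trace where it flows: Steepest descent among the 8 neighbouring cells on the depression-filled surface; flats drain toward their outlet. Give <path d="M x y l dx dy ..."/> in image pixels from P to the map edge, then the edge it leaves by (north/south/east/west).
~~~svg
<path d="M147 272l0-5-52-52-74 0-1 1-3 0"/>
exit: west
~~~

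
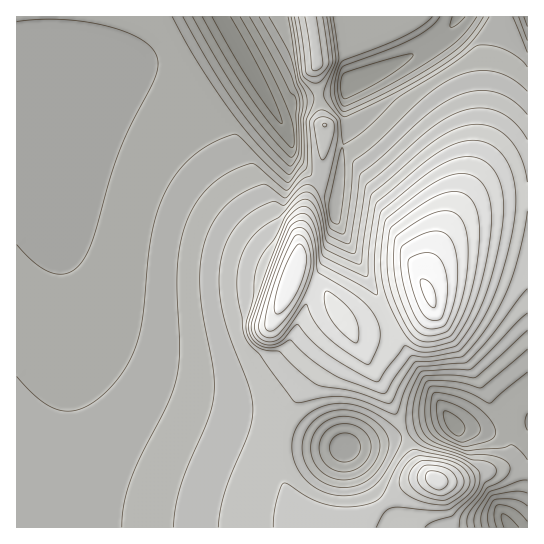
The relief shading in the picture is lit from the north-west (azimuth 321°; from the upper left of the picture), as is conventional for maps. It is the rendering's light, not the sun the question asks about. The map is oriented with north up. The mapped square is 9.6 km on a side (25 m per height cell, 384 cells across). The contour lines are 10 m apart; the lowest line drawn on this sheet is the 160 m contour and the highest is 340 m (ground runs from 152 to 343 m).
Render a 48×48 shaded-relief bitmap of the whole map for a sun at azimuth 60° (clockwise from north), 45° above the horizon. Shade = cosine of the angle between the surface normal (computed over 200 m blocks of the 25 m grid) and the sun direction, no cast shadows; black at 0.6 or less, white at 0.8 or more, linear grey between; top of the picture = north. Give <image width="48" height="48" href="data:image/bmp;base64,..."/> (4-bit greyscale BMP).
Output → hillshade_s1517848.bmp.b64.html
<image width="48" height="48" href="data:image/bmp;base64,Qk32BAAAAAAAAHYAAAAoAAAAMAAAADAAAAABAAQAAAAAAIAEAAATCwAAEwsAABAAAAAAAAAAAAAAABEREQAiIiIAMzMzAERERABVVVUAZmZmAHd3dwCIiIgAmZmZAKqqqgC7u7sAzMzMAN3d3QDu7u4A////AIiIiIiIiIiIiIiIiIiIiIiIiIiHibu6dYiIiIiIiIiIiIiIiIiIiZmIiIdmeau4ZYiIiIiIiIiIiIiIiIiJmpmYh2VVeauXZoiIiIiIiIiIiIiIiIiaqqmIdlRGiruXd4iIiIiIiIiIiIiIiImru6mHZlVoq8uYiIiIiIiIiIiIiIiIiImru6l3ZmaLzduqmYiIiIiIiIiIiIiIiIq7uph2Zni83tuqmYiIiIiIiIiIiIiIiImrqpdlVorN7bqZmoiIiIiIiIiIiIiIiImqqYZVVozd24iImYiIiIiIiIiIiIiIiImZmHZUVqzNuGZnmYiIiIiIiIiIiIiIh4iIh2VEV6zMhmVoiIiIiIiIiIiIiId3d3eId2VEabzKZVV4iIiIiIiIiIiIh3d3d3d3dmVVeru4VVaIiIiIiIiIiIiId3d3d3d3dmZWiquWVWeIiIiIiIiIiIiHd3d3d3d3ZmZnmal1VXiIiIiIiIiIiIh3d3d3dmZmZmZ4mZdVZomYiIiIiIiIiIh3d3d2VFZmZmaJmYVWZ5mZiIiIiIiIiId3d3djA3h2ZmeZmGRWeZmZmYiIiIiIiId3d3dSFYmGZmiZl0RXmqqZmYiIiIiIiHd3d3djJYmXZomZlTRYqqqpmYiIiIiIiHd3d3dkNHmYZ5qqdERpq6qpmYiIiIiIiHd3d3dmM2mpeKqpZEV5q7qqmYiIiIiIiHd3d3d2Q0iqmqqnREWKq7qqmYiIiIiIh3d3d3d3UzerurqVREaZqrqqmYiIiIiIh3d3d3d3ZDac27p0RFeZqqqqqoiIiIiIh3d3d3d3dTWd7LlURGiZqqqqqoiIiIiIiHd3d3d3dkSe7adERXiZmqqqqoiIiIiIiHd3d3d3h1Se/ZVERoiJmqqqqoiIiIiIiHd3d3eIiGWd/XVEV4iJmaqqqoiIiIiIiId3d4iIiHeM/GVFZ4iImaqqqoiIiIiIiIiIiIiIiJiM62VWd4iImZqqqoiIiIiIiIiIiIiIiah6ynVXd3iImZqqqoiIiIiIiIiIiIiImrl4mnVnh3iIiZmqqoiIiIiIiIiIiIiIm8lmeoZ4d3eIiZmqqoiIiIiIiIiIiIiJrMlTeoeIh3eIiZmqqoiIiIiIiIiIiIiKvMkyapiIh3eIiJmaqoiIiIiIiIiIiIibzLcRarmIh3eIiJmaqoiIiIiIiIiIiIirzKUBa8mIiHiIiJmaqoiIiIiIiIiIiIm7u5QTjMmIiIiIiJmZqoiIiIiIiIiIiIq7umQ0ncmIiIiIiJmZqoiIiIiIiIiIiJu7uFQkncmIiIiIiJmZmoiIiIiIiIiIiKu7llMTjMmIiHiIiImZmYiIiIiIiIiIibu7dVMDnLiIiIh4iImZmYiIiIiIiIiImru5ZVIUnLh3iIiHeImZmYiIiIiIiIiIq7unVUMlrbiIeIiId4iZmoiIiIiIiIiJq7uFVVMlrbiHiIiIh3iZmoiIiIiIiIiKu7plVVMmvaiIiIiIh2eJq4iIiIiIiIibu7hUVWMnzaiIiHeJmHZ5rA=="/>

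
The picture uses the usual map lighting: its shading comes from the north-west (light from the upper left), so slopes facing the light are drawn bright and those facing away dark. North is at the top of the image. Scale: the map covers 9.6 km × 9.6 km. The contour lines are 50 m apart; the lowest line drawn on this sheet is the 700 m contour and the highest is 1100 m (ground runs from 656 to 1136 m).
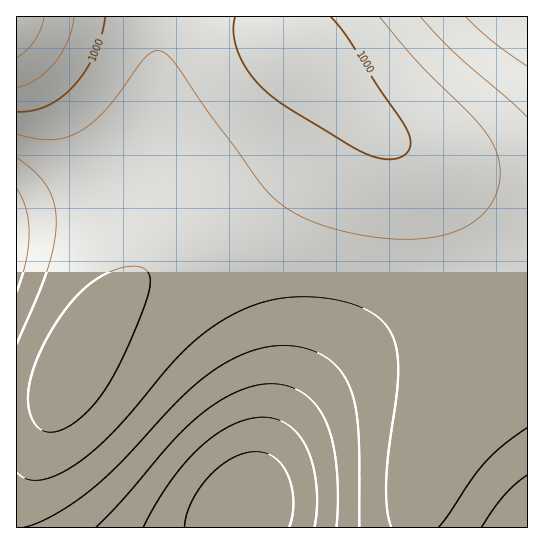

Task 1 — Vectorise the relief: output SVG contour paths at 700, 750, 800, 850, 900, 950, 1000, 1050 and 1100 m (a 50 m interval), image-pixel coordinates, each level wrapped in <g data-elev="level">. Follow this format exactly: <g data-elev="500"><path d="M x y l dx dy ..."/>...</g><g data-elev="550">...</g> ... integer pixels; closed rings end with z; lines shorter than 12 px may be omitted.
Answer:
<g data-elev="700"><path d="M184 527l2-12 5-13 8-13 11-14 11-9 12-8 12-5 10-1 10 1 9 4 8 8 5 9 4 12 2 15 0 13-4 13"/></g><g data-elev="750"><path d="M143 527l12-22 15-23 15-19 15-16 17-13 16-9 16-6 14-2 14 2 12 6 10 10 8 14 6 17 3 20 1 21-3 20"/></g><g data-elev="800"><path d="M96 527l29-30 48-56 26-25 19-14 19-10 17-6 17-2 18 2 14 7 13 12 10 16 6 20 4 25 2 31-2 30"/></g><g data-elev="850"><path d="M24 527l14-4 19-10 37-26 29-27 58-62 32-27 17-11 19-8 17-5 17-2 23 3 19 8 14 13 10 17 6 19 3 25 1 97"/><path d="M482 527l21-31 12-12 12-9"/><path d="M17 188l9 21 3 24-3 28-9 31"/><path d="M527 66l-34-25-27-24"/></g><g data-elev="900"><path d="M439 527l45-64 18-17 25-18"/><path d="M17 472l10 7 15 1 19-7 20-12 18-15 19-19 67-77 21-18 23-15 24-11 24-7 25-2 27 2 25 6 20 9 14 13 7 17 3 17 0 21-10 71-2 32 1 25 4 17"/><path d="M17 158l17 13 13 15 7 16 2 20-2 21-6 26-31 75"/><path d="M527 117l-17-16-55-47-35-37"/></g><g data-elev="950"><path d="M45 431l6 1 7-1 17-9 18-16 16-22 19-38 19-48 3-19-2-6-4-4-9-3-12 1-13 5-13 7-23 20-21 29-18 35-5 16-2 14 0 13 4 12 5 8z"/><path d="M17 134l20 5 16 1 14-3 14-6 13-10 13-13 39-51 8-6 7 0 6 4 8 9 32 46 55 75 13 14 14 11 17 9 20 7 23 7 24 4 22 2 20 0 19-2 17-4 14-6 10-6 10-9 7-10 5-11 3-12 0-13-3-12-7-15-12-16-59-60-40-46"/></g><g data-elev="1000"><path d="M17 112l16-1 14-5 14-8 13-12 11-15 10-17 6-19 4-18"/><path d="M235 17l-1 18 6 22 12 20 18 18 23 16 70 42 22 6 9 0 8-2 5-5 3-6 0-8-4-9-30-46-28-45-17-21"/></g><g data-elev="1050"><path d="M17 88l10-4 11-6 17-16 13-21 6-24"/></g><g data-elev="1100"><path d="M17 58l10-8 8-9 6-12 3-12"/></g>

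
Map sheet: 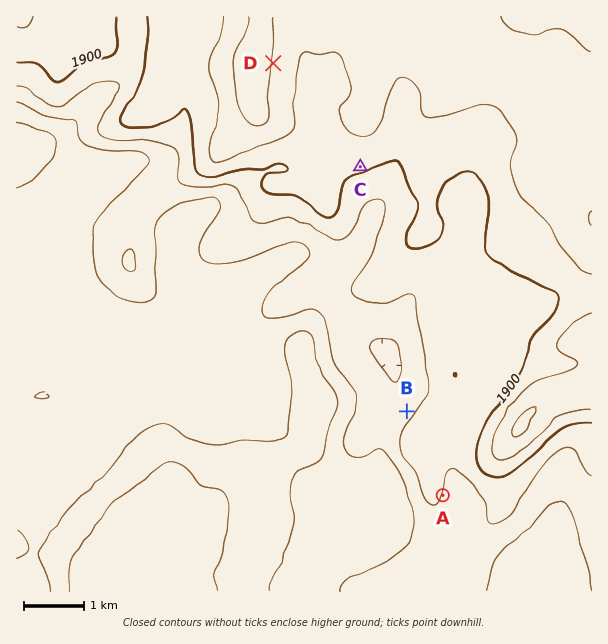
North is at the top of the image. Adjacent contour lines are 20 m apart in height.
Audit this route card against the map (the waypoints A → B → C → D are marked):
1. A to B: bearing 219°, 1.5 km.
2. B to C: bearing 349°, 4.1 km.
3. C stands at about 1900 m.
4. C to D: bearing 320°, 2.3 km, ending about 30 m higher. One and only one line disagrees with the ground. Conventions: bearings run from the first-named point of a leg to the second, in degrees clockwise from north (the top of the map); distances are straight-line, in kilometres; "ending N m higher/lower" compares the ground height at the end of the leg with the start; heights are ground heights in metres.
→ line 1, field bearing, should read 337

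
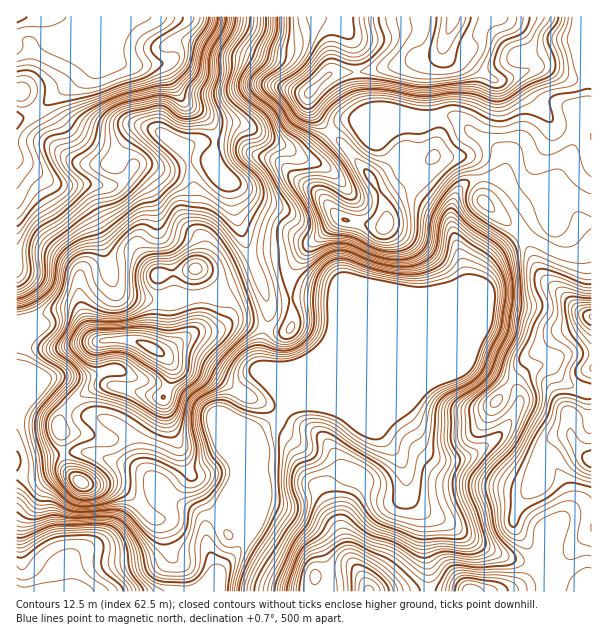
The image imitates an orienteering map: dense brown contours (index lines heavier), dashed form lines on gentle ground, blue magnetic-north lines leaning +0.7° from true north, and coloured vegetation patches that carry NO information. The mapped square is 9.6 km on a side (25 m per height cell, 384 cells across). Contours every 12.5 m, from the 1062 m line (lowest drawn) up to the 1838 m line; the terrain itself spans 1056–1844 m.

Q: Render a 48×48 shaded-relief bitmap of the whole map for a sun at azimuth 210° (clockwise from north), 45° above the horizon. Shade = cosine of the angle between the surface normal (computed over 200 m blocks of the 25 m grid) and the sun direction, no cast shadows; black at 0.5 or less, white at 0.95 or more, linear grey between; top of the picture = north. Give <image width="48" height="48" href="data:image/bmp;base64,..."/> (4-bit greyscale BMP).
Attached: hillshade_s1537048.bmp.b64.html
<image width="48" height="48" href="data:image/bmp;base64,Qk32BAAAAAAAAHYAAAAoAAAAMAAAADAAAAABAAQAAAAAAIAEAAATCwAAEwsAABAAAAAAAAAAAAAAABEREQAiIiIAMzMzAERERABVVVUAZmZmAHd3dwCIiIgAmZmZAKqqqgC7u7sAzMzMAN3d3QDu7u4A////AJiIiJqry7uoeId3eIeJdCNEV2MSNFZ3d4h3iJmru6mHeYd3d3aIYyM0VkECNFZ3d4d3eIiaqphmiYdndlV3QSMjRBATVnd3iJiIiIiauodmiYZmZUVUIRESMgJHmod3iJmaqqq8ypdnmHdmZUVTEQACIjaKunZ3iKq83d3dyYdnh3dmZWZTIQEkRXmrqHd3eKu97u7sl2Zodnd3eHZTIjRWeJq6mHiIiLu+/ty5dmeJd3d4moZDNFZniau6mIiIiKq+7Id2ZnmYd3d5qoZUVmZniJqZiIiImZm8lSNFaJmGVmeJmGZmZUVneIh3d3d4m4mpQSRniap0NGeIhlVmQjV3d4dlVnd4qpqoZWd4mqliJXd4dmdkETZ3eZmGVneJl5q6h3d4mqcxR3eId4dBJFd3iaqYZmeIdZmoZmZ4q6YhV3iYd3QiRnZniZmZh2Z4Zoh2ZniavKUjeJqYdkNFd3dniZiZiHZ3ZYZVaJq8y5Q2mrqGdlZnd3d3d2Z3d3h2RHdVaKupmHZ5qoZWd3d3d3d3ZCI1Z5l0Vnd3eZh3iZmHd1RXd3d3d3d3ZTIkaJhmeYmrvLiKvKhlZmZ4h3d3d3d3d2VFeZd3iZq83cvMy4VWd3iruYd3d3d3d3d2Z4iIiIiJq6qqhkRnd4m8uYd3d3d3d3eGVniJmXdmZjIiISNWZniZmGZnd3d3d3d2Z3iJqmZ4cwAAASM0RWVndkRnd3d3d3d4iId4qiR4dBESRERERVRXdTRnd3d3d3d4iIiJhRJHdURXiHd2ZkNYhURnd3d3d3d4mamXMERXdlV4mYiYdkN5hlVniJqqmId5uql0IXiIdlaJh2eHZDSJh3eJvd7cqYiby5dDNJmXVFaIYzVUQzaIiZmt7/7Ll3mry4U0Voh1QzV3UjREQjaImZrO/+yoZXq8y3VWZ3dUMzVVVFZlMUeIiIve7Ll1NIvNyXZ3d2VUREVERWdTEld3d5vLmIZUNazcp2d3d2VUVVRERGUyI2Z3ebuFVnVEV6zJdnd3d3ZVVVRERVRDNFZ5rLgzaGRWZ6qWVnd3eHZmd2ZlVVVURXiru4QmmWRnd5hlZ4d3iHd5qZiHZmdlZ5vLp0Nat0V3eJl3d4h4iHiamIh3iJl2ecy5dVerhEZ3d4iHeIiIiImYZmd5q6l3eal2aJvJQ1Z2dmZneIiIeIh1Vniau5ZWeHVXq8ylNWZmZVVniIiId3ZVZ3iZl1IkaHeb3tpkV3ZmZVaJmIiHd4ZVVVZlQxAliavN3shmd3d4h3mqqZh2d4dlQzIQAAFoq83u3KeIiZq7qqu7qYd3d2ZlVDEAAAR4mr3cuXiJq83dzMzMqYiIiFVWVVQyESRniJmHVVeJq8zLu7u5d4mYd0RVZmZlZlVomXZERFZmeJmZmZmGVnh2ZlVWZ3d3iIiIiHZndmVDRnd3iHd2ZnZUV2Znd3d3h3iGZmd3iHVEZ3d3eHZmeIZFZ2Zmd3d3ZmZ1Vmd4iIZWiIh3eHdniHZmZ1VmZmd3ZVZmZ3eJmYdniZh3eIdniHd2Zw=="/>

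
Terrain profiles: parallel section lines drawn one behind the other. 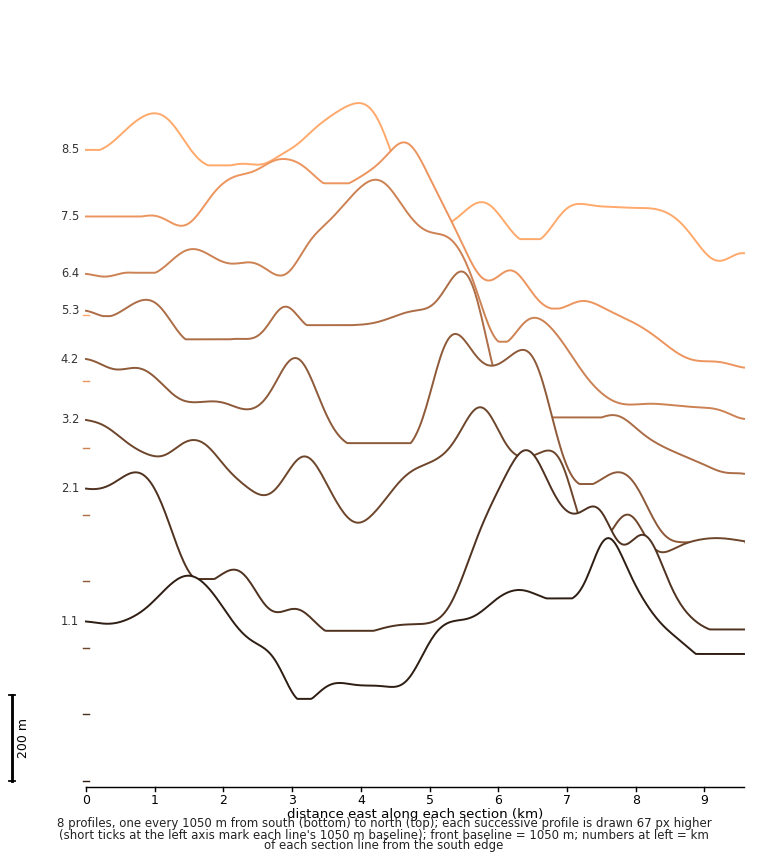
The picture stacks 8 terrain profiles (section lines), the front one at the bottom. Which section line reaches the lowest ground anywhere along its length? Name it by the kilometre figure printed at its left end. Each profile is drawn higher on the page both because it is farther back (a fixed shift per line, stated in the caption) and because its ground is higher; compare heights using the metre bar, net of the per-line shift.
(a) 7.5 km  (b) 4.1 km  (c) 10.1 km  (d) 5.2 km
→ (a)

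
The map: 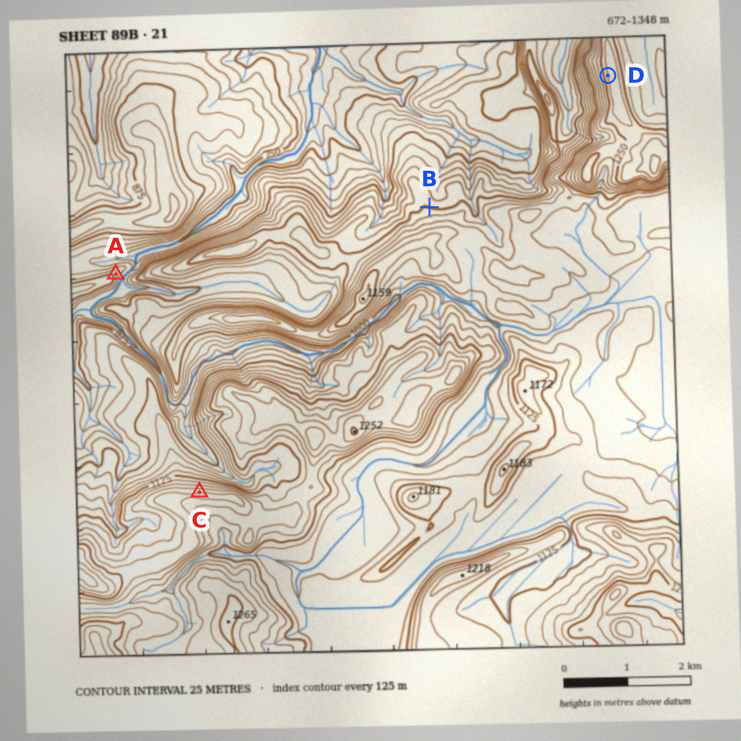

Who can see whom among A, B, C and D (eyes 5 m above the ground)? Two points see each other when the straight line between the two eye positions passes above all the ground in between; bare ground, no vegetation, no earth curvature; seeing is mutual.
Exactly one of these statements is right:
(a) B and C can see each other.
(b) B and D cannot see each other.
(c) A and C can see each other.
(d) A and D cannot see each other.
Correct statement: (c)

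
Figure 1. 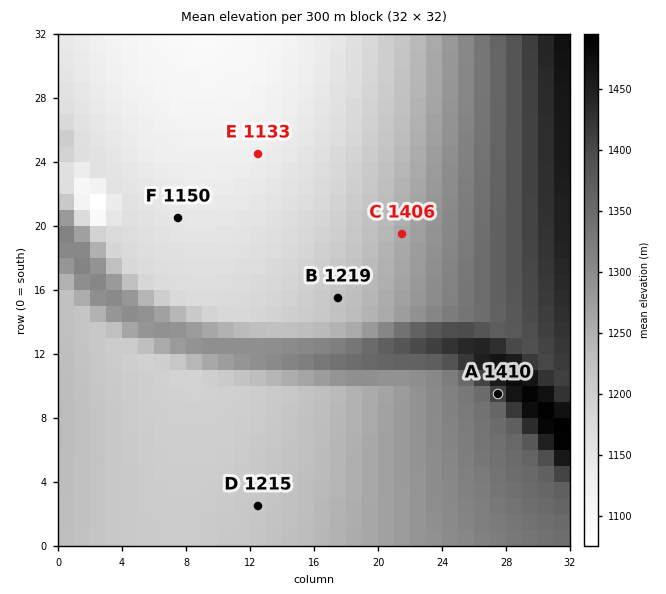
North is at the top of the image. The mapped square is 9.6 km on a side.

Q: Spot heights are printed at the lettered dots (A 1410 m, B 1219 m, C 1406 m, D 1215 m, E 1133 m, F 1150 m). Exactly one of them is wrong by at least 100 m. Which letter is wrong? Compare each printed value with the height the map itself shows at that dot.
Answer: C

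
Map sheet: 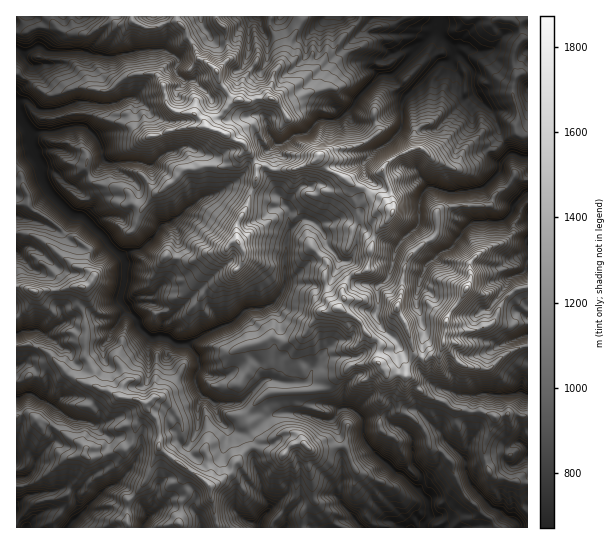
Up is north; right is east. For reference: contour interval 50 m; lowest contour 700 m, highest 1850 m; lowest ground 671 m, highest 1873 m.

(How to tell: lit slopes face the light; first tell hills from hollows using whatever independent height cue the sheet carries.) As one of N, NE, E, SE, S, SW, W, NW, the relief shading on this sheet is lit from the N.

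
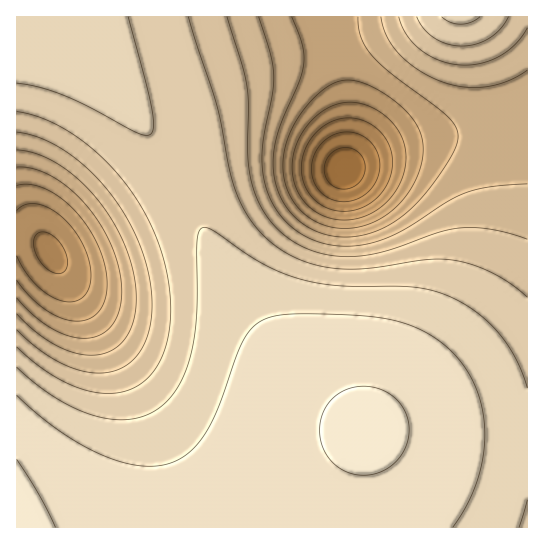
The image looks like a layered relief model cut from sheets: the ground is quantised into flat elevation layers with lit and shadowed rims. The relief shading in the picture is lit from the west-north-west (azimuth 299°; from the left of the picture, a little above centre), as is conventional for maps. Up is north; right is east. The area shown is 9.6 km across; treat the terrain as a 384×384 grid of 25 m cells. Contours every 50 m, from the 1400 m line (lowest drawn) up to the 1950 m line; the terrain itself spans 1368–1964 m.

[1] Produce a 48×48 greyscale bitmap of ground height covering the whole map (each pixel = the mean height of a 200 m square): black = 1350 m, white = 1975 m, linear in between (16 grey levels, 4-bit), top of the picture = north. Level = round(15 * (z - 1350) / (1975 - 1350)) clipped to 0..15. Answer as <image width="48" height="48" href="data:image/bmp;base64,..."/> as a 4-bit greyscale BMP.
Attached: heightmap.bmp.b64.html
<image width="48" height="48" href="data:image/bmp;base64,Qk32BAAAAAAAAHYAAAAoAAAAMAAAADAAAAABAAQAAAAAAIAEAAATCwAAEwsAABAAAAAAAAAAAAAAABEREQAiIiIAMzMzAERERABVVVUAZmZmAHd3dwCIiIgAmZmZAKqqqgC7u7sAzMzMAN3d3QDu7u4A////AP/u7u7u7u7u7u7u7u7u7u7u7u7t3d3czP/u7u7u7u7u7u7u7u7u7u7u7u7u3d3czP/u7u7u7u7u7u7u7u7u7u7u7u7u7d3dzP7u7u7u7t3d7u7u7u7u7u7u7u7u7d3dzO7u7u7u3d3d3e7u7u7u7u7u7u7u7t3dzO7u7u7d3d3d3e7u7u7u7u7u7u7u7t3d3O7u7t3d3d3d3d7u7u7u7u7u7u7u7t3d3O7u7d3d3d3d3d7u7u7u7u///u7u7u3d3O7t3d3d3d3d3d3u7u7u7v///u7u7u3d3O7d3dzMzMzd3d3u7u7u7v///u7u7u3d3O3d3MzMzMzN3d3u7u7u7v///u7u7t3d3N3czMu7vMzM3d3e7u7u7u//7u7u7t3dzN3My7u7u7zM3d3e7u7u7u7u7u7u7t3dzNzLu6qqu7vMzd3e7u7u7u7u7u7u7t3dzMy7qqqqqru8zd3d7u7u7u7u7u7u7d3czMuqmZmZqqu8zN3d7u7u7u7u7u7u3d3czLqpmIiJmqu8zN3d3u7u7u7u7u7t3d3MzKmYiHiImaq7zN3d3e7u7u7u7u3d3d3MzJmHd3d4iaq7zN3d3d3u7u7u7d3d3dzMy5h2ZmZ3iZq7zN3d3d3d3d3d3d3d3MzMy4dmVVZniZq7zM3d3d3d3d3d3d3dzMzMu3ZVVVVniZq7zM3d3d3d3d3d3czMzMy7u2VURFVniZq7zM3d3d3MzMzMzMzMzMu7u1VEREVniaq7zMzdzMzMzLu7zMzMu7u7ulRDREVniaq8zMzMzMy7u7u7u7u7u7u7qkQzRFVniau8zMzMzLu6qqqqqqu7u7qqqkQzRFZ4mqu8zMzMy7qpmIiJmaqqqqqqqkRERVZ4mqu8zMzLu6mYd3d3iJmaqqqqqkREVWeJmrvMzMzLupiHZlVmd4mZmZmZmVRFVneJqrvMzMy7qZhmVERFZniJmZmZmVVVZ3iaq7zMzMu7qYdkMzM0VmeIiZmZmWZmd4mau7zMzMu6mHZTIhIjRWd4iIiZmWZneJmru8zMzLu6mHZDIRESNFZ3iIiIiHd4iZqrvMzMzLu6mHVDIQESNFZneIiIiIiImaq7zMzMzLuqmHVDIRESNFZnd4iIiImZqru8zMzMy7uqmHZDIREiNFZnd3iIiJmqq7vMzMzMy7uqmHZUMiIjNFZnd3eIiKqru7zMzMzMy7uqmHZUQzMzRVZnd3eIiLu7vMzMzMzMu7uqmIdlREREVWZ3d3iIiLu8zMzMzMzMu7uqmYdmVVRVVmd3eIiIiMzMzMzMzMzMu7uqmYd2ZVVWZnd4iIiIiMzMzMzMzMzLu7qqmYh3ZmZmZ3iIiIiIiMzMzMzMzMzLu7qqmYh3dmZnd4iJmZmZmN3d3czMzMzLu7qpmYh3d2d3eImZqqqZmd3d3dzMzMy7u6qpmYh3d3d3iJmqqqqqmd3d3dzMzMy7u6qpmIh3d3d4iZqru7u6qd3d3dzMzMy7u6qZmIh3d3d4iaq7vMu7qt3d3dzMzMu7uqqZmId3d3d4mau8zMy7qg=="/>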